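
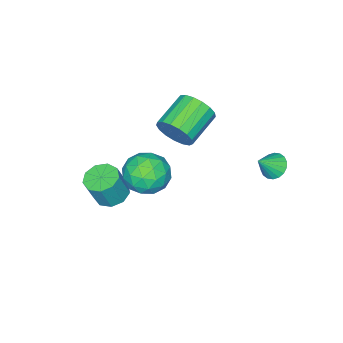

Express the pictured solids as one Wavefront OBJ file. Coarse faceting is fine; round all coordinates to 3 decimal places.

v 3.173 0.778 0.964
v 3.796 0.778 2.036
v 2.864 -1.198 1.144
v 3.487 -1.198 2.216
v 2.381 -0.642 2.142
v 2.572 0.579 2.031
v 4.088 -0.999 1.149
v 4.279 0.222 1.038
v 4.362 -0.32 2.151
v 3.307 -0.1 2.765
v 3.353 -0.32 0.415
v 2.298 -0.1 1.029
v 3.512 0.951 1.484
v 3.148 -1.371 1.696
v 2.498 -1.044 1.652
v 2.865 -1.044 2.283
v 2.792 0.834 1.481
v 3.158 0.834 2.112
v 2.326 0 2.174
v 3.502 -1.254 1.068
v 3.868 -1.254 1.699
v 3.795 0.624 0.897
v 4.162 0.624 1.528
v 4.334 -0.42 1.006
v 4.211 0.306 2.182
v 4.029 -0.855 2.288
v 4.383 -0.739 1.66
v 4.495 -0.021 1.595
v 3.591 0.435 2.543
v 3.409 -0.726 2.648
v 2.758 -0.399 2.605
v 2.871 0.319 2.54
v 3.923 -0.21 2.61
v 3.251 0.306 0.532
v 3.069 -0.855 0.637
v 3.789 -0.739 0.64
v 3.902 -0.021 0.575
v 2.631 0.435 0.892
v 2.449 -0.726 0.998
v 2.165 -0.399 1.585
v 2.277 0.319 1.52
v 2.737 -0.21 0.57
v 1.87 -3.778 -3.333
v 2.575 -3.178 -3.543
v 3.176 -3.321 -1.937
v 2.47 -3.922 -1.727
v 2.061 -2.848 -3.321
v 2.662 -2.991 -1.716
v 1.458 -2.953 -3.105
v 2.058 -3.097 -1.499
v 1.047 -3.444 -2.995
v 1.647 -3.588 -1.39
v 1.021 -4.092 -3.043
v 1.621 -4.236 -1.438
v 1.392 -4.593 -3.227
v 1.993 -4.736 -1.622
v 1.987 -4.712 -3.46
v 2.587 -4.856 -1.855
v 2.527 -4.395 -3.634
v 3.127 -4.538 -2.028
v 2.759 -3.789 -3.666
v 3.36 -3.932 -2.061
v -3.024 2.424 -0.928
v -2.495 2.806 -1.355
v -2.076 2.156 0.008
v -2.625 3.056 -1.152
v -2.834 3.18 -0.905
v -3.081 3.155 -0.662
v -3.317 2.985 -0.472
v -3.494 2.704 -0.372
v -3.579 2.367 -0.383
v -3.554 2.042 -0.502
v -3.424 1.792 -0.705
v -3.214 1.668 -0.952
v -2.968 1.693 -1.195
v -2.732 1.863 -1.385
v -2.554 2.144 -1.484
v -2.47 2.481 -1.474
v -0.486 -1.73 0.945
v -0.119 -2.179 1.844
v -2.027 -2.318 2.554
v -2.394 -1.87 1.655
v -0.117 -1.678 1.948
v -2.025 -1.817 2.658
v -0.2 -1.188 1.822
v -2.107 -1.327 2.532
v -0.348 -0.823 1.495
v -2.255 -0.962 2.205
v -0.528 -0.666 1.042
v -2.435 -0.805 1.752
v -0.698 -0.752 0.567
v -2.606 -0.891 1.277
v -0.82 -1.063 0.179
v -2.728 -1.202 0.888
v -0.865 -1.526 -0.034
v -2.773 -1.666 0.675
v -0.824 -2.037 -0.023
v -2.731 -2.176 0.687
v -0.705 -2.477 0.211
v -2.613 -2.616 0.92
v -0.536 -2.746 0.612
v -2.444 -2.885 1.322
v -0.356 -2.782 1.09
v -2.263 -2.922 1.8
v -0.205 -2.578 1.535
v -2.113 -2.717 2.244
f 1 38 17
f 38 12 41
f 17 41 6
f 38 41 17
f 1 17 13
f 17 6 18
f 13 18 2
f 17 18 13
f 1 13 22
f 13 2 23
f 22 23 8
f 13 23 22
f 1 22 34
f 22 8 37
f 34 37 11
f 22 37 34
f 1 34 38
f 34 11 42
f 38 42 12
f 34 42 38
f 2 18 29
f 18 6 32
f 29 32 10
f 18 32 29
f 6 41 19
f 41 12 40
f 19 40 5
f 41 40 19
f 12 42 39
f 42 11 35
f 39 35 3
f 42 35 39
f 11 37 36
f 37 8 24
f 36 24 7
f 37 24 36
f 8 23 28
f 23 2 25
f 28 25 9
f 23 25 28
f 4 30 16
f 30 10 31
f 16 31 5
f 30 31 16
f 4 16 14
f 16 5 15
f 14 15 3
f 16 15 14
f 4 14 21
f 14 3 20
f 21 20 7
f 14 20 21
f 4 21 26
f 21 7 27
f 26 27 9
f 21 27 26
f 4 26 30
f 26 9 33
f 30 33 10
f 26 33 30
f 5 31 19
f 31 10 32
f 19 32 6
f 31 32 19
f 3 15 39
f 15 5 40
f 39 40 12
f 15 40 39
f 7 20 36
f 20 3 35
f 36 35 11
f 20 35 36
f 9 27 28
f 27 7 24
f 28 24 8
f 27 24 28
f 10 33 29
f 33 9 25
f 29 25 2
f 33 25 29
f 44 43 47
f 44 47 45
f 45 47 48
f 45 48 46
f 47 43 49
f 47 49 48
f 48 49 50
f 48 50 46
f 49 43 51
f 49 51 50
f 50 51 52
f 50 52 46
f 51 43 53
f 51 53 52
f 52 53 54
f 52 54 46
f 53 43 55
f 53 55 54
f 54 55 56
f 54 56 46
f 55 43 57
f 55 57 56
f 56 57 58
f 56 58 46
f 57 43 59
f 57 59 58
f 58 59 60
f 58 60 46
f 59 43 61
f 59 61 60
f 60 61 62
f 60 62 46
f 61 43 44
f 61 44 62
f 62 44 45
f 62 45 46
f 64 63 66
f 64 66 65
f 66 63 67
f 66 67 65
f 67 63 68
f 67 68 65
f 68 63 69
f 68 69 65
f 69 63 70
f 69 70 65
f 70 63 71
f 70 71 65
f 71 63 72
f 71 72 65
f 72 63 73
f 72 73 65
f 73 63 74
f 73 74 65
f 74 63 75
f 74 75 65
f 75 63 76
f 75 76 65
f 76 63 77
f 76 77 65
f 77 63 78
f 77 78 65
f 78 63 64
f 78 64 65
f 80 79 83
f 80 83 81
f 81 83 84
f 81 84 82
f 83 79 85
f 83 85 84
f 84 85 86
f 84 86 82
f 85 79 87
f 85 87 86
f 86 87 88
f 86 88 82
f 87 79 89
f 87 89 88
f 88 89 90
f 88 90 82
f 89 79 91
f 89 91 90
f 90 91 92
f 90 92 82
f 91 79 93
f 91 93 92
f 92 93 94
f 92 94 82
f 93 79 95
f 93 95 94
f 94 95 96
f 94 96 82
f 95 79 97
f 95 97 96
f 96 97 98
f 96 98 82
f 97 79 99
f 97 99 98
f 98 99 100
f 98 100 82
f 99 79 101
f 99 101 100
f 100 101 102
f 100 102 82
f 101 79 103
f 101 103 102
f 102 103 104
f 102 104 82
f 103 79 105
f 103 105 104
f 104 105 106
f 104 106 82
f 105 79 80
f 105 80 106
f 106 80 81
f 106 81 82



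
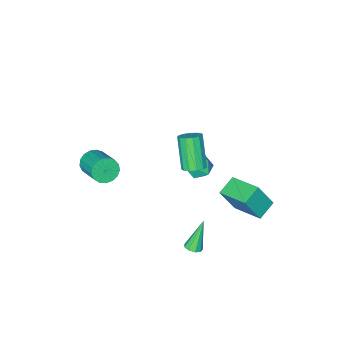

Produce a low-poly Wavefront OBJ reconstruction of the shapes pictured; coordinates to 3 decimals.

v -2.298 0.828 1.078
v -1.565 1.318 1.132
v -1.515 -0.358 1.228
v -0.782 0.132 1.282
v -1.376 0.152 1.935
v -1.86 0.885 1.843
v -1.22 0.075 0.517
v -1.704 0.808 0.425
v -0.899 0.853 0.785
v -0.995 0.9 1.662
v -2.085 0.06 0.698
v -2.181 0.107 1.575
v 2.25 -4.444 -0.267
v 2.616 -4.859 0.391
v 2.935 -3.191 1.266
v 2.57 -2.776 0.607
v 2.929 -4.785 0.135
v 3.249 -3.117 1.01
v 3.087 -4.633 -0.213
v 3.407 -2.965 0.661
v 3.054 -4.437 -0.574
v 3.373 -2.769 0.301
v 2.836 -4.243 -0.864
v 3.156 -2.575 0.01
v 2.484 -4.095 -1.018
v 2.804 -2.427 -0.143
v 2.078 -4.027 -0.999
v 2.398 -2.359 -0.125
v 1.712 -4.054 -0.813
v 2.032 -2.387 0.061
v 1.469 -4.171 -0.502
v 1.789 -2.503 0.372
v 1.405 -4.35 -0.137
v 1.725 -2.682 0.737
v 1.535 -4.551 0.198
v 1.854 -2.883 1.072
v 1.828 -4.727 0.427
v 2.148 -3.059 1.301
v 2.218 -4.838 0.496
v 2.538 -3.17 1.371
v -4.015 1.839 -1.867
v -3.232 1.403 -0.214
v -4.252 3.826 -1.231
v -3.469 3.39 0.422
v -2.851 2.13 -2.342
v -2.068 1.694 -0.689
v -3.088 4.117 -1.706
v -2.305 3.681 -0.053
v -0.384 1.541 2.736
v 0.302 1.49 2.911
v -0.229 0.408 4.679
v -0.916 0.459 4.504
v 0.168 1.828 3.078
v -0.363 0.746 4.846
v -0.142 2.075 3.136
v -0.673 0.993 4.904
v -0.528 2.153 3.067
v -1.059 1.07 4.835
v -0.869 2.036 2.893
v -1.4 0.953 4.661
v -1.056 1.762 2.669
v -1.587 0.68 4.438
v -1.03 1.418 2.467
v -1.561 0.336 4.235
v -0.799 1.113 2.35
v -1.33 0.031 4.118
v -0.436 0.944 2.355
v -0.967 -0.138 4.123
v -0.057 0.965 2.481
v -0.588 -0.117 4.25
v 0.218 1.168 2.689
v -0.313 0.086 4.457
v 1.539 3.993 -1.334
v 1.986 4.169 -1.111
v 0.701 3.807 0.494
v 1.766 4.448 -1.184
v 1.439 4.513 -1.327
v 1.159 4.335 -1.474
v 1.057 3.997 -1.555
v 1.18 3.657 -1.533
v 1.471 3.474 -1.418
v 1.794 3.534 -1.264
v 1.998 3.808 -1.143
f 1 12 6
f 1 6 2
f 1 2 8
f 1 8 11
f 1 11 12
f 2 6 10
f 6 12 5
f 12 11 3
f 11 8 7
f 8 2 9
f 4 10 5
f 4 5 3
f 4 3 7
f 4 7 9
f 4 9 10
f 5 10 6
f 3 5 12
f 7 3 11
f 9 7 8
f 10 9 2
f 14 13 17
f 14 17 15
f 15 17 18
f 15 18 16
f 17 13 19
f 17 19 18
f 18 19 20
f 18 20 16
f 19 13 21
f 19 21 20
f 20 21 22
f 20 22 16
f 21 13 23
f 21 23 22
f 22 23 24
f 22 24 16
f 23 13 25
f 23 25 24
f 24 25 26
f 24 26 16
f 25 13 27
f 25 27 26
f 26 27 28
f 26 28 16
f 27 13 29
f 27 29 28
f 28 29 30
f 28 30 16
f 29 13 31
f 29 31 30
f 30 31 32
f 30 32 16
f 31 13 33
f 31 33 32
f 32 33 34
f 32 34 16
f 33 13 35
f 33 35 34
f 34 35 36
f 34 36 16
f 35 13 37
f 35 37 36
f 36 37 38
f 36 38 16
f 37 13 39
f 37 39 38
f 38 39 40
f 38 40 16
f 39 13 14
f 39 14 40
f 40 14 15
f 40 15 16
f 42 44 41
f 45 42 41
f 41 44 43
f 43 45 41
f 42 48 44
f 46 42 45
f 46 48 42
f 44 48 43
f 47 45 43
f 43 48 47
f 47 46 45
f 48 46 47
f 50 49 53
f 50 53 51
f 51 53 54
f 51 54 52
f 53 49 55
f 53 55 54
f 54 55 56
f 54 56 52
f 55 49 57
f 55 57 56
f 56 57 58
f 56 58 52
f 57 49 59
f 57 59 58
f 58 59 60
f 58 60 52
f 59 49 61
f 59 61 60
f 60 61 62
f 60 62 52
f 61 49 63
f 61 63 62
f 62 63 64
f 62 64 52
f 63 49 65
f 63 65 64
f 64 65 66
f 64 66 52
f 65 49 67
f 65 67 66
f 66 67 68
f 66 68 52
f 67 49 69
f 67 69 68
f 68 69 70
f 68 70 52
f 69 49 71
f 69 71 70
f 70 71 72
f 70 72 52
f 71 49 50
f 71 50 72
f 72 50 51
f 72 51 52
f 74 73 76
f 74 76 75
f 76 73 77
f 76 77 75
f 77 73 78
f 77 78 75
f 78 73 79
f 78 79 75
f 79 73 80
f 79 80 75
f 80 73 81
f 80 81 75
f 81 73 82
f 81 82 75
f 82 73 83
f 82 83 75
f 83 73 74
f 83 74 75



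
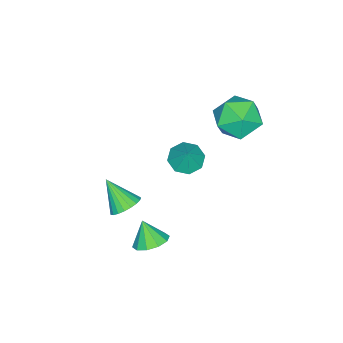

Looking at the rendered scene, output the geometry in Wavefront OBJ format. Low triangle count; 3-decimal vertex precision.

v 2.186 -0.707 -1.435
v 2.846 -0.635 -1.248
v 1.994 -1.673 -0.385
v 2.716 -0.435 -1.088
v 2.495 -0.282 -0.988
v 2.22 -0.203 -0.965
v 1.94 -0.211 -1.024
v 1.701 -0.304 -1.153
v 1.547 -0.468 -1.331
v 1.503 -0.672 -1.528
v 1.577 -0.883 -1.708
v 1.756 -1.063 -1.841
v 2.01 -1.182 -1.904
v 2.294 -1.218 -1.886
v 2.559 -1.166 -1.79
v 2.76 -1.035 -1.632
v 2.861 -0.847 -1.441
v -0.296 0.567 0.008
v 0.161 -0.014 -0.022
v 0.156 0.873 0.952
v 0.377 0.444 -0.274
v 0.199 0.975 -0.361
v -0.269 1.267 -0.231
v -0.753 1.149 0.039
v -0.969 0.69 0.291
v -0.791 0.159 0.378
v -0.323 -0.133 0.248
v -1.632 2.899 3.188
v -0.9 2.968 2.422
v -0.5 2.092 4.198
v 0.232 2.161 3.432
v -0.092 3.037 3.937
v -0.792 3.536 3.313
v -0.608 1.524 3.307
v -1.308 2.023 2.683
v -0.267 2.118 2.495
v 0.052 3.053 2.885
v -1.452 2.007 3.735
v -1.133 2.942 4.125
v 3.251 1.011 -1.746
v 3.737 0.48 -1.918
v 3.049 0.529 -0.834
v 3.961 0.811 -1.694
v 3.914 1.217 -1.49
v 3.613 1.545 -1.384
v 3.174 1.668 -1.415
v 2.764 1.541 -1.573
v 2.54 1.21 -1.797
v 2.588 0.804 -2.001
v 2.888 0.476 -2.108
v 3.328 0.353 -2.076
f 2 1 4
f 2 4 3
f 4 1 5
f 4 5 3
f 5 1 6
f 5 6 3
f 6 1 7
f 6 7 3
f 7 1 8
f 7 8 3
f 8 1 9
f 8 9 3
f 9 1 10
f 9 10 3
f 10 1 11
f 10 11 3
f 11 1 12
f 11 12 3
f 12 1 13
f 12 13 3
f 13 1 14
f 13 14 3
f 14 1 15
f 14 15 3
f 15 1 16
f 15 16 3
f 16 1 17
f 16 17 3
f 17 1 2
f 17 2 3
f 19 18 21
f 19 21 20
f 21 18 22
f 21 22 20
f 22 18 23
f 22 23 20
f 23 18 24
f 23 24 20
f 24 18 25
f 24 25 20
f 25 18 26
f 25 26 20
f 26 18 27
f 26 27 20
f 27 18 19
f 27 19 20
f 28 39 33
f 28 33 29
f 28 29 35
f 28 35 38
f 28 38 39
f 29 33 37
f 33 39 32
f 39 38 30
f 38 35 34
f 35 29 36
f 31 37 32
f 31 32 30
f 31 30 34
f 31 34 36
f 31 36 37
f 32 37 33
f 30 32 39
f 34 30 38
f 36 34 35
f 37 36 29
f 41 40 43
f 41 43 42
f 43 40 44
f 43 44 42
f 44 40 45
f 44 45 42
f 45 40 46
f 45 46 42
f 46 40 47
f 46 47 42
f 47 40 48
f 47 48 42
f 48 40 49
f 48 49 42
f 49 40 50
f 49 50 42
f 50 40 51
f 50 51 42
f 51 40 41
f 51 41 42



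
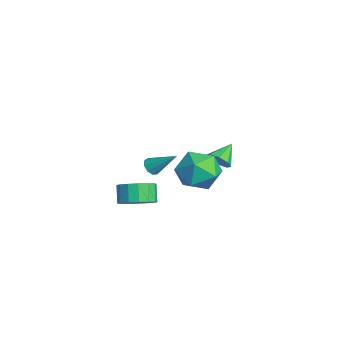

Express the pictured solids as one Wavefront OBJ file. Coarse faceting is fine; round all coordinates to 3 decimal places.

v 2.231 0.592 2.562
v 3.167 0.417 1.8
v 1.133 -0.657 1.5
v 2.069 -0.832 0.738
v 2.125 -1.257 1.88
v 2.804 -0.484 2.536
v 1.496 0.244 0.764
v 2.175 1.017 1.42
v 2.713 0.202 0.688
v 3.101 -0.725 1.378
v 1.199 0.485 1.922
v 1.587 -0.442 2.612
v 0.799 -2.672 -1.042
v 1.286 -1.925 -0.778
v 0.647 -1.8 0.046
v 0.161 -2.548 -0.218
v 0.943 -1.754 -1.069
v 0.304 -1.629 -0.245
v 0.562 -1.829 -1.354
v -0.077 -1.704 -0.53
v 0.244 -2.13 -1.554
v -0.395 -2.006 -0.73
v 0.075 -2.576 -1.618
v -0.563 -2.452 -0.794
v 0.101 -3.048 -1.527
v -0.538 -2.924 -0.703
v 0.313 -3.42 -1.306
v -0.326 -3.295 -0.482
v 0.656 -3.591 -1.015
v 0.017 -3.466 -0.191
v 1.037 -3.516 -0.73
v 0.398 -3.391 0.094
v 1.355 -3.214 -0.53
v 0.716 -3.09 0.294
v 1.523 -2.768 -0.466
v 0.885 -2.644 0.358
v 1.498 -2.296 -0.557
v 0.859 -2.172 0.267
v -1.683 1.969 -0.562
v -1.259 2.472 -0.799
v -2.337 2.831 0.102
v -1.683 2.396 -1.117
v -2.108 2.07 -1.11
v -2.284 1.684 -0.783
v -2.108 1.465 -0.326
v -1.684 1.541 -0.008
v -1.259 1.868 -0.015
v -1.083 2.253 -0.342
v -4.284 -0.702 -2.207
v -4 -0.487 -2.625
v -3.496 0.382 -1.113
v -4.322 -0.299 -2.579
v -4.627 -0.299 -2.358
v -4.772 -0.488 -2.067
v -4.688 -0.777 -1.841
v -4.416 -1.031 -1.786
v -4.082 -1.131 -1.928
v -3.843 -1.03 -2.2
v -3.81 -0.776 -2.476
f 1 12 6
f 1 6 2
f 1 2 8
f 1 8 11
f 1 11 12
f 2 6 10
f 6 12 5
f 12 11 3
f 11 8 7
f 8 2 9
f 4 10 5
f 4 5 3
f 4 3 7
f 4 7 9
f 4 9 10
f 5 10 6
f 3 5 12
f 7 3 11
f 9 7 8
f 10 9 2
f 14 13 17
f 14 17 15
f 15 17 18
f 15 18 16
f 17 13 19
f 17 19 18
f 18 19 20
f 18 20 16
f 19 13 21
f 19 21 20
f 20 21 22
f 20 22 16
f 21 13 23
f 21 23 22
f 22 23 24
f 22 24 16
f 23 13 25
f 23 25 24
f 24 25 26
f 24 26 16
f 25 13 27
f 25 27 26
f 26 27 28
f 26 28 16
f 27 13 29
f 27 29 28
f 28 29 30
f 28 30 16
f 29 13 31
f 29 31 30
f 30 31 32
f 30 32 16
f 31 13 33
f 31 33 32
f 32 33 34
f 32 34 16
f 33 13 35
f 33 35 34
f 34 35 36
f 34 36 16
f 35 13 37
f 35 37 36
f 36 37 38
f 36 38 16
f 37 13 14
f 37 14 38
f 38 14 15
f 38 15 16
f 40 39 42
f 40 42 41
f 42 39 43
f 42 43 41
f 43 39 44
f 43 44 41
f 44 39 45
f 44 45 41
f 45 39 46
f 45 46 41
f 46 39 47
f 46 47 41
f 47 39 48
f 47 48 41
f 48 39 40
f 48 40 41
f 50 49 52
f 50 52 51
f 52 49 53
f 52 53 51
f 53 49 54
f 53 54 51
f 54 49 55
f 54 55 51
f 55 49 56
f 55 56 51
f 56 49 57
f 56 57 51
f 57 49 58
f 57 58 51
f 58 49 59
f 58 59 51
f 59 49 50
f 59 50 51



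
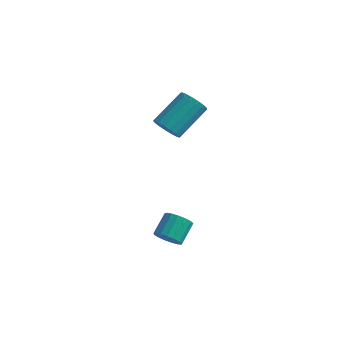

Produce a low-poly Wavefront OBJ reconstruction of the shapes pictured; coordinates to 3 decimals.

v -0.299 -0.559 1.714
v 0.304 -0.422 1.272
v 0.822 1.137 2.465
v 0.219 0.999 2.906
v 0.04 -0.22 1.124
v 0.558 1.338 2.317
v -0.302 -0.097 1.11
v 0.216 1.462 2.303
v -0.643 -0.079 1.235
v -0.125 1.48 2.428
v -0.906 -0.171 1.47
v -0.387 1.387 2.663
v -1.029 -0.352 1.76
v -0.511 1.206 2.953
v -0.985 -0.581 2.04
v -0.467 0.978 3.233
v -0.784 -0.804 2.245
v -0.266 0.754 3.438
v -0.472 -0.972 2.328
v 0.046 0.587 3.521
v -0.121 -1.045 2.27
v 0.398 0.514 3.463
v 0.19 -1.006 2.085
v 0.709 0.552 3.278
v 0.389 -0.866 1.815
v 0.907 0.693 3.008
v 0.43 -0.655 1.521
v 0.948 0.904 2.714
v 1.374 -3.213 -3.448
v 1.645 -2.826 -3.964
v 1.638 -1.84 -3.228
v 1.366 -2.227 -2.712
v 1.314 -2.796 -4.007
v 1.307 -1.81 -3.271
v 0.997 -2.862 -3.922
v 0.99 -1.876 -3.186
v 0.766 -3.008 -3.728
v 0.759 -2.022 -2.993
v 0.674 -3.201 -3.471
v 0.667 -2.215 -2.735
v 0.743 -3.397 -3.207
v 0.735 -2.411 -2.472
v 0.956 -3.551 -2.999
v 0.948 -2.565 -2.264
v 1.264 -3.627 -2.894
v 1.257 -2.641 -2.158
v 1.598 -3.608 -2.916
v 1.591 -2.623 -2.18
v 1.881 -3.499 -3.059
v 1.873 -2.513 -2.323
v 2.047 -3.324 -3.292
v 2.039 -2.339 -2.556
v 2.059 -3.124 -3.56
v 2.051 -2.138 -2.824
v 1.914 -2.944 -3.802
v 1.907 -1.958 -3.067
f 2 1 5
f 2 5 3
f 3 5 6
f 3 6 4
f 5 1 7
f 5 7 6
f 6 7 8
f 6 8 4
f 7 1 9
f 7 9 8
f 8 9 10
f 8 10 4
f 9 1 11
f 9 11 10
f 10 11 12
f 10 12 4
f 11 1 13
f 11 13 12
f 12 13 14
f 12 14 4
f 13 1 15
f 13 15 14
f 14 15 16
f 14 16 4
f 15 1 17
f 15 17 16
f 16 17 18
f 16 18 4
f 17 1 19
f 17 19 18
f 18 19 20
f 18 20 4
f 19 1 21
f 19 21 20
f 20 21 22
f 20 22 4
f 21 1 23
f 21 23 22
f 22 23 24
f 22 24 4
f 23 1 25
f 23 25 24
f 24 25 26
f 24 26 4
f 25 1 27
f 25 27 26
f 26 27 28
f 26 28 4
f 27 1 2
f 27 2 28
f 28 2 3
f 28 3 4
f 30 29 33
f 30 33 31
f 31 33 34
f 31 34 32
f 33 29 35
f 33 35 34
f 34 35 36
f 34 36 32
f 35 29 37
f 35 37 36
f 36 37 38
f 36 38 32
f 37 29 39
f 37 39 38
f 38 39 40
f 38 40 32
f 39 29 41
f 39 41 40
f 40 41 42
f 40 42 32
f 41 29 43
f 41 43 42
f 42 43 44
f 42 44 32
f 43 29 45
f 43 45 44
f 44 45 46
f 44 46 32
f 45 29 47
f 45 47 46
f 46 47 48
f 46 48 32
f 47 29 49
f 47 49 48
f 48 49 50
f 48 50 32
f 49 29 51
f 49 51 50
f 50 51 52
f 50 52 32
f 51 29 53
f 51 53 52
f 52 53 54
f 52 54 32
f 53 29 55
f 53 55 54
f 54 55 56
f 54 56 32
f 55 29 30
f 55 30 56
f 56 30 31
f 56 31 32



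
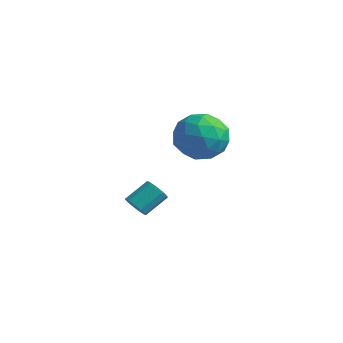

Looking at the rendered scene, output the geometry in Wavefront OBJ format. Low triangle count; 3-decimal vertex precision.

v 3.596 4.568 2.954
v 4.314 3.806 2.25
v 2.546 2.954 3.63
v 3.264 2.192 2.926
v 3.761 2.781 3.926
v 4.409 3.779 3.507
v 2.451 2.981 2.373
v 3.099 3.979 1.954
v 3.606 2.826 1.89
v 4.416 2.702 2.85
v 2.444 4.058 3.03
v 3.254 3.934 3.99
v 4.047 4.329 2.542
v 2.813 2.431 3.338
v 3.105 2.777 3.925
v 3.527 2.329 3.511
v 4.103 4.313 3.281
v 4.525 3.865 2.868
v 4.2 3.262 3.853
v 2.335 2.895 3.012
v 2.757 2.447 2.599
v 3.333 4.431 2.369
v 3.755 3.983 1.955
v 2.66 3.498 2.027
v 4.053 3.305 1.917
v 3.436 2.356 2.315
v 2.958 2.82 1.99
v 3.339 3.406 1.744
v 4.529 3.232 2.481
v 3.912 2.283 2.879
v 4.204 2.629 3.467
v 4.585 3.216 3.221
v 4.113 2.655 2.27
v 2.948 4.477 3.001
v 2.331 3.528 3.399
v 2.275 3.544 2.659
v 2.656 4.131 2.413
v 3.424 4.404 3.565
v 2.807 3.455 3.963
v 3.521 3.354 4.136
v 3.902 3.94 3.89
v 2.747 4.105 3.61
v 0.101 2.915 -2.308
v 0.711 2.861 -2.456
v 0.989 3.931 -1.7
v 0.379 3.985 -1.552
v 0.567 3.072 -2.702
v 0.845 4.143 -1.946
v 0.275 3.234 -2.823
v 0.553 4.304 -2.067
v -0.073 3.294 -2.781
v 0.205 4.364 -2.024
v -0.365 3.234 -2.588
v -0.087 4.304 -1.832
v -0.509 3.072 -2.307
v -0.231 4.143 -1.55
v -0.46 2.861 -2.026
v -0.182 3.931 -1.269
v -0.232 2.667 -1.835
v 0.046 3.737 -1.078
v 0.101 2.551 -1.794
v 0.379 3.622 -1.037
v 0.434 2.551 -1.916
v 0.712 3.622 -1.16
v 0.662 2.667 -2.163
v 0.94 3.737 -1.407
f 1 38 17
f 38 12 41
f 17 41 6
f 38 41 17
f 1 17 13
f 17 6 18
f 13 18 2
f 17 18 13
f 1 13 22
f 13 2 23
f 22 23 8
f 13 23 22
f 1 22 34
f 22 8 37
f 34 37 11
f 22 37 34
f 1 34 38
f 34 11 42
f 38 42 12
f 34 42 38
f 2 18 29
f 18 6 32
f 29 32 10
f 18 32 29
f 6 41 19
f 41 12 40
f 19 40 5
f 41 40 19
f 12 42 39
f 42 11 35
f 39 35 3
f 42 35 39
f 11 37 36
f 37 8 24
f 36 24 7
f 37 24 36
f 8 23 28
f 23 2 25
f 28 25 9
f 23 25 28
f 4 30 16
f 30 10 31
f 16 31 5
f 30 31 16
f 4 16 14
f 16 5 15
f 14 15 3
f 16 15 14
f 4 14 21
f 14 3 20
f 21 20 7
f 14 20 21
f 4 21 26
f 21 7 27
f 26 27 9
f 21 27 26
f 4 26 30
f 26 9 33
f 30 33 10
f 26 33 30
f 5 31 19
f 31 10 32
f 19 32 6
f 31 32 19
f 3 15 39
f 15 5 40
f 39 40 12
f 15 40 39
f 7 20 36
f 20 3 35
f 36 35 11
f 20 35 36
f 9 27 28
f 27 7 24
f 28 24 8
f 27 24 28
f 10 33 29
f 33 9 25
f 29 25 2
f 33 25 29
f 44 43 47
f 44 47 45
f 45 47 48
f 45 48 46
f 47 43 49
f 47 49 48
f 48 49 50
f 48 50 46
f 49 43 51
f 49 51 50
f 50 51 52
f 50 52 46
f 51 43 53
f 51 53 52
f 52 53 54
f 52 54 46
f 53 43 55
f 53 55 54
f 54 55 56
f 54 56 46
f 55 43 57
f 55 57 56
f 56 57 58
f 56 58 46
f 57 43 59
f 57 59 58
f 58 59 60
f 58 60 46
f 59 43 61
f 59 61 60
f 60 61 62
f 60 62 46
f 61 43 63
f 61 63 62
f 62 63 64
f 62 64 46
f 63 43 65
f 63 65 64
f 64 65 66
f 64 66 46
f 65 43 44
f 65 44 66
f 66 44 45
f 66 45 46



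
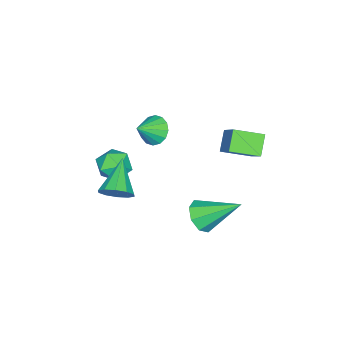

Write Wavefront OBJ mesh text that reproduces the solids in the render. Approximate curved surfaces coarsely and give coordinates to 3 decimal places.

v 1.352 -1.75 -0.438
v 1.603 -1.317 -1.204
v 2.017 -2.983 -0.916
v 2.268 -2.55 -1.682
v 2.645 -2.318 -0.881
v 2.234 -1.556 -0.586
v 1.386 -2.744 -1.534
v 0.975 -1.982 -1.239
v 1.624 -1.932 -1.881
v 2.402 -1.669 -1.478
v 1.218 -2.631 -0.642
v 1.996 -2.368 -0.239
v 2.388 2.66 -1.908
v 2.709 3.205 -2.505
v 1.872 4.34 -0.652
v 2.062 3.076 -2.599
v 1.607 2.704 -2.288
v 1.609 2.305 -1.754
v 2.067 2.115 -1.31
v 2.714 2.244 -1.217
v 3.17 2.616 -1.528
v 3.168 3.015 -2.062
v -0.967 -1.77 -0.576
v -0.447 -1.516 -1.157
v 0.007 -2.09 0.156
v -0.516 -1.174 -0.915
v -0.706 -0.992 -0.582
v -0.967 -1.018 -0.247
v -1.227 -1.246 -0.001
v -1.417 -1.614 0.091
v -1.487 -2.023 0.005
v -1.418 -2.365 -0.238
v -1.227 -2.547 -0.57
v -0.967 -2.521 -0.905
v -0.707 -2.293 -1.151
v -0.517 -1.925 -1.243
v 4.126 -0.539 -0.461
v 4.646 -0.797 0.119
v 2.674 -1.121 0.581
v 4.525 -0.316 0.22
v 4.252 0.081 0.061
v 3.931 0.241 -0.297
v 3.685 0.103 -0.718
v 3.607 -0.28 -1.04
v 3.728 -0.762 -1.142
v 4 -1.158 -0.983
v 4.321 -1.318 -0.625
v 4.568 -1.18 -0.204
v -1.555 1.518 0.499
v -0.464 2.578 1.858
v -2.276 2.704 0.153
v -1.185 3.764 1.512
v -0.775 1.756 -0.312
v 0.316 2.816 1.047
v -1.496 2.942 -0.658
v -0.405 4.002 0.701
f 1 12 6
f 1 6 2
f 1 2 8
f 1 8 11
f 1 11 12
f 2 6 10
f 6 12 5
f 12 11 3
f 11 8 7
f 8 2 9
f 4 10 5
f 4 5 3
f 4 3 7
f 4 7 9
f 4 9 10
f 5 10 6
f 3 5 12
f 7 3 11
f 9 7 8
f 10 9 2
f 14 13 16
f 14 16 15
f 16 13 17
f 16 17 15
f 17 13 18
f 17 18 15
f 18 13 19
f 18 19 15
f 19 13 20
f 19 20 15
f 20 13 21
f 20 21 15
f 21 13 22
f 21 22 15
f 22 13 14
f 22 14 15
f 24 23 26
f 24 26 25
f 26 23 27
f 26 27 25
f 27 23 28
f 27 28 25
f 28 23 29
f 28 29 25
f 29 23 30
f 29 30 25
f 30 23 31
f 30 31 25
f 31 23 32
f 31 32 25
f 32 23 33
f 32 33 25
f 33 23 34
f 33 34 25
f 34 23 35
f 34 35 25
f 35 23 36
f 35 36 25
f 36 23 24
f 36 24 25
f 38 37 40
f 38 40 39
f 40 37 41
f 40 41 39
f 41 37 42
f 41 42 39
f 42 37 43
f 42 43 39
f 43 37 44
f 43 44 39
f 44 37 45
f 44 45 39
f 45 37 46
f 45 46 39
f 46 37 47
f 46 47 39
f 47 37 48
f 47 48 39
f 48 37 38
f 48 38 39
f 50 52 49
f 53 50 49
f 49 52 51
f 51 53 49
f 50 56 52
f 54 50 53
f 54 56 50
f 52 56 51
f 55 53 51
f 51 56 55
f 55 54 53
f 56 54 55



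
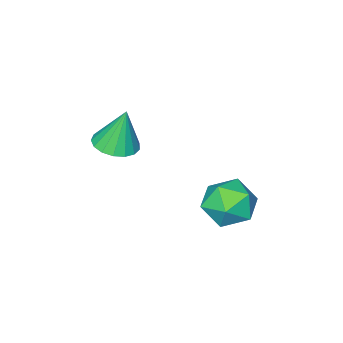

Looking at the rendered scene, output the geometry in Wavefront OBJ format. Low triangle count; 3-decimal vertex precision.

v -4.238 0.814 -1.401
v -3.737 1.017 -0.841
v -3.383 0.023 -1.879
v -2.882 0.226 -1.319
v -3.519 -0.186 -1.142
v -4.047 0.303 -0.847
v -3.073 0.737 -1.873
v -3.601 1.226 -1.578
v -3.017 0.969 -1.133
v -3.293 0.398 -0.681
v -3.827 0.642 -2.039
v -4.103 0.071 -1.587
v -1.574 -1.347 0.816
v -1.141 -0.932 0.818
v -1.766 -1.153 1.984
v -1.378 -0.783 0.754
v -1.66 -0.764 0.705
v -1.923 -0.878 0.68
v -2.105 -1.1 0.687
v -2.166 -1.378 0.723
v -2.091 -1.65 0.781
v -1.897 -1.851 0.846
v -1.63 -1.938 0.905
v -1.349 -1.889 0.943
v -1.12 -1.716 0.952
v -0.995 -1.458 0.93
v -1.003 -1.175 0.881
f 1 12 6
f 1 6 2
f 1 2 8
f 1 8 11
f 1 11 12
f 2 6 10
f 6 12 5
f 12 11 3
f 11 8 7
f 8 2 9
f 4 10 5
f 4 5 3
f 4 3 7
f 4 7 9
f 4 9 10
f 5 10 6
f 3 5 12
f 7 3 11
f 9 7 8
f 10 9 2
f 14 13 16
f 14 16 15
f 16 13 17
f 16 17 15
f 17 13 18
f 17 18 15
f 18 13 19
f 18 19 15
f 19 13 20
f 19 20 15
f 20 13 21
f 20 21 15
f 21 13 22
f 21 22 15
f 22 13 23
f 22 23 15
f 23 13 24
f 23 24 15
f 24 13 25
f 24 25 15
f 25 13 26
f 25 26 15
f 26 13 27
f 26 27 15
f 27 13 14
f 27 14 15



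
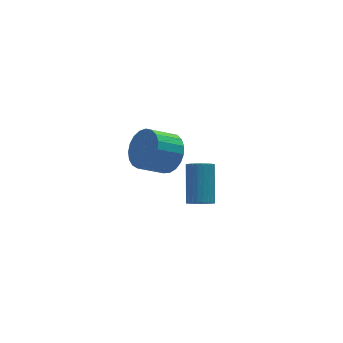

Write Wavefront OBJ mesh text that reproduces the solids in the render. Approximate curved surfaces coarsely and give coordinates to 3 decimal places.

v 1.881 -0.051 -3.844
v 2.547 -0.27 -3.956
v 3.285 1.251 -2.549
v 2.619 1.471 -2.436
v 2.52 -0.076 -4.152
v 3.258 1.446 -2.745
v 2.396 0.122 -4.301
v 3.134 1.644 -2.893
v 2.193 0.294 -4.38
v 2.932 1.815 -2.973
v 1.943 0.413 -4.378
v 2.682 1.934 -2.97
v 1.684 0.462 -4.294
v 2.422 1.983 -2.887
v 1.454 0.432 -4.142
v 2.192 1.954 -2.734
v 1.29 0.329 -3.944
v 2.028 1.851 -2.537
v 1.215 0.169 -3.731
v 1.953 1.69 -2.324
v 1.242 -0.026 -3.535
v 1.98 1.496 -2.128
v 1.366 -0.224 -3.387
v 2.104 1.298 -1.979
v 1.568 -0.395 -3.307
v 2.307 1.126 -1.9
v 1.818 -0.514 -3.31
v 2.557 1.007 -1.902
v 2.078 -0.563 -3.393
v 2.816 0.958 -1.986
v 2.308 -0.534 -3.546
v 3.046 0.988 -2.138
v 2.472 -0.431 -3.743
v 3.21 1.091 -2.336
v -0.151 -0.775 1.767
v 0.449 -0.41 2.601
v -0.809 -0.321 3.467
v -1.409 -0.685 2.633
v 0.333 -0.025 2.392
v -0.925 0.065 3.259
v 0.133 0.231 2.076
v -1.125 0.32 2.942
v -0.116 0.313 1.706
v -1.374 0.402 2.572
v -0.371 0.207 1.347
v -1.629 0.296 2.213
v -0.588 -0.069 1.06
v -1.846 0.02 1.926
v -0.729 -0.467 0.896
v -1.987 -0.378 1.762
v -0.771 -0.918 0.882
v -2.029 -0.829 1.748
v -0.705 -1.344 1.021
v -1.963 -1.255 1.887
v -0.544 -1.672 1.289
v -1.802 -1.583 2.155
v -0.314 -1.845 1.64
v -1.572 -1.756 2.506
v -0.057 -1.832 2.013
v -1.315 -1.743 2.879
v 0.184 -1.637 2.343
v -1.074 -1.548 3.209
v 0.368 -1.293 2.574
v -0.89 -1.203 3.44
v 0.461 -0.859 2.665
v -0.797 -0.769 3.531
f 2 1 5
f 2 5 3
f 3 5 6
f 3 6 4
f 5 1 7
f 5 7 6
f 6 7 8
f 6 8 4
f 7 1 9
f 7 9 8
f 8 9 10
f 8 10 4
f 9 1 11
f 9 11 10
f 10 11 12
f 10 12 4
f 11 1 13
f 11 13 12
f 12 13 14
f 12 14 4
f 13 1 15
f 13 15 14
f 14 15 16
f 14 16 4
f 15 1 17
f 15 17 16
f 16 17 18
f 16 18 4
f 17 1 19
f 17 19 18
f 18 19 20
f 18 20 4
f 19 1 21
f 19 21 20
f 20 21 22
f 20 22 4
f 21 1 23
f 21 23 22
f 22 23 24
f 22 24 4
f 23 1 25
f 23 25 24
f 24 25 26
f 24 26 4
f 25 1 27
f 25 27 26
f 26 27 28
f 26 28 4
f 27 1 29
f 27 29 28
f 28 29 30
f 28 30 4
f 29 1 31
f 29 31 30
f 30 31 32
f 30 32 4
f 31 1 33
f 31 33 32
f 32 33 34
f 32 34 4
f 33 1 2
f 33 2 34
f 34 2 3
f 34 3 4
f 36 35 39
f 36 39 37
f 37 39 40
f 37 40 38
f 39 35 41
f 39 41 40
f 40 41 42
f 40 42 38
f 41 35 43
f 41 43 42
f 42 43 44
f 42 44 38
f 43 35 45
f 43 45 44
f 44 45 46
f 44 46 38
f 45 35 47
f 45 47 46
f 46 47 48
f 46 48 38
f 47 35 49
f 47 49 48
f 48 49 50
f 48 50 38
f 49 35 51
f 49 51 50
f 50 51 52
f 50 52 38
f 51 35 53
f 51 53 52
f 52 53 54
f 52 54 38
f 53 35 55
f 53 55 54
f 54 55 56
f 54 56 38
f 55 35 57
f 55 57 56
f 56 57 58
f 56 58 38
f 57 35 59
f 57 59 58
f 58 59 60
f 58 60 38
f 59 35 61
f 59 61 60
f 60 61 62
f 60 62 38
f 61 35 63
f 61 63 62
f 62 63 64
f 62 64 38
f 63 35 65
f 63 65 64
f 64 65 66
f 64 66 38
f 65 35 36
f 65 36 66
f 66 36 37
f 66 37 38



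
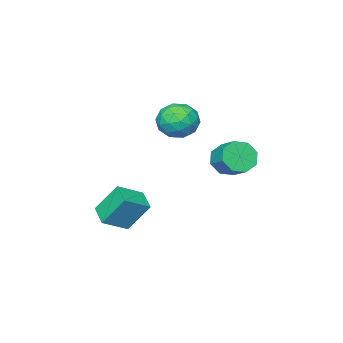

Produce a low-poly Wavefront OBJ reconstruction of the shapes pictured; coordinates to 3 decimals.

v -0.287 -1.915 3.356
v 0.37 -1.53 4.141
v 1.11 -2.63 2.539
v 1.767 -2.245 3.324
v 1.059 -3.048 3.548
v 0.195 -2.606 4.053
v 1.285 -1.554 2.627
v 0.421 -1.112 3.132
v 1.341 -1.307 3.691
v 1.201 -2.23 4.26
v 0.279 -1.93 2.42
v 0.139 -2.853 2.989
v -0.081 -1.66 3.821
v 1.561 -2.5 2.859
v 1.145 -2.972 2.991
v 1.531 -2.746 3.453
v -0.184 -2.292 3.769
v 0.202 -2.066 4.23
v 0.607 -2.958 3.881
v 1.278 -2.094 2.45
v 1.664 -1.868 2.911
v -0.051 -1.414 3.227
v 0.335 -1.188 3.689
v 0.873 -1.202 2.799
v 0.876 -1.302 4.017
v 1.697 -1.723 3.537
v 1.413 -1.317 3.127
v 0.906 -1.057 3.424
v 0.794 -1.845 4.352
v 1.615 -2.266 3.871
v 1.199 -2.737 4.003
v 0.691 -2.477 4.3
v 1.365 -1.714 4.087
v -0.135 -1.894 2.809
v 0.686 -2.315 2.328
v 0.789 -1.683 2.38
v 0.281 -1.423 2.677
v -0.217 -2.437 3.143
v 0.604 -2.858 2.663
v 0.574 -3.103 3.256
v 0.067 -2.843 3.553
v 0.115 -2.446 2.593
v 2.391 -4.237 -3.001
v 1.762 -3.365 -1.458
v 2.914 -3.171 -3.39
v 2.285 -2.299 -1.848
v 3.675 -4.601 -2.272
v 3.046 -3.729 -0.73
v 4.198 -3.535 -2.662
v 3.569 -2.663 -1.119
v -1.256 -0.819 0.598
v -0.652 -1.309 1.143
v -0.36 -0.23 1.788
v -0.964 0.259 1.242
v -0.333 -1.039 0.548
v -0.041 0.039 1.193
v -0.555 -0.641 -0.018
v -0.263 0.438 0.627
v -1.187 -0.347 -0.224
v -0.896 0.732 0.421
v -1.86 -0.33 0.052
v -1.568 0.749 0.697
v -2.179 -0.599 0.647
v -1.887 0.479 1.292
v -1.957 -0.998 1.213
v -1.665 0.081 1.858
v -1.324 -1.292 1.419
v -1.033 -0.213 2.064
f 1 38 17
f 38 12 41
f 17 41 6
f 38 41 17
f 1 17 13
f 17 6 18
f 13 18 2
f 17 18 13
f 1 13 22
f 13 2 23
f 22 23 8
f 13 23 22
f 1 22 34
f 22 8 37
f 34 37 11
f 22 37 34
f 1 34 38
f 34 11 42
f 38 42 12
f 34 42 38
f 2 18 29
f 18 6 32
f 29 32 10
f 18 32 29
f 6 41 19
f 41 12 40
f 19 40 5
f 41 40 19
f 12 42 39
f 42 11 35
f 39 35 3
f 42 35 39
f 11 37 36
f 37 8 24
f 36 24 7
f 37 24 36
f 8 23 28
f 23 2 25
f 28 25 9
f 23 25 28
f 4 30 16
f 30 10 31
f 16 31 5
f 30 31 16
f 4 16 14
f 16 5 15
f 14 15 3
f 16 15 14
f 4 14 21
f 14 3 20
f 21 20 7
f 14 20 21
f 4 21 26
f 21 7 27
f 26 27 9
f 21 27 26
f 4 26 30
f 26 9 33
f 30 33 10
f 26 33 30
f 5 31 19
f 31 10 32
f 19 32 6
f 31 32 19
f 3 15 39
f 15 5 40
f 39 40 12
f 15 40 39
f 7 20 36
f 20 3 35
f 36 35 11
f 20 35 36
f 9 27 28
f 27 7 24
f 28 24 8
f 27 24 28
f 10 33 29
f 33 9 25
f 29 25 2
f 33 25 29
f 44 46 43
f 47 44 43
f 43 46 45
f 45 47 43
f 44 50 46
f 48 44 47
f 48 50 44
f 46 50 45
f 49 47 45
f 45 50 49
f 49 48 47
f 50 48 49
f 52 51 55
f 52 55 53
f 53 55 56
f 53 56 54
f 55 51 57
f 55 57 56
f 56 57 58
f 56 58 54
f 57 51 59
f 57 59 58
f 58 59 60
f 58 60 54
f 59 51 61
f 59 61 60
f 60 61 62
f 60 62 54
f 61 51 63
f 61 63 62
f 62 63 64
f 62 64 54
f 63 51 65
f 63 65 64
f 64 65 66
f 64 66 54
f 65 51 67
f 65 67 66
f 66 67 68
f 66 68 54
f 67 51 52
f 67 52 68
f 68 52 53
f 68 53 54



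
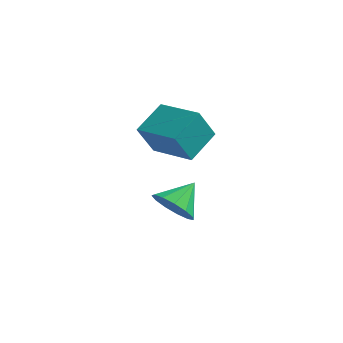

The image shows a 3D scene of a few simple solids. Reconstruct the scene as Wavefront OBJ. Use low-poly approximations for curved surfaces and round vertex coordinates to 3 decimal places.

v 2.537 -0.356 1.97
v 2.059 -0.927 3.453
v 2.887 1.203 2.683
v 2.409 0.632 4.166
v 4.551 -0.992 2.374
v 4.073 -1.563 3.857
v 4.901 0.567 3.087
v 4.423 -0.004 4.57
v 3.34 -0.206 -1.458
v 3.723 -0.86 -0.674
v 3.76 1.066 -0.602
v 4.191 -0.757 -1.058
v 4.389 -0.479 -1.569
v 4.254 -0.114 -2.044
v 3.828 0.221 -2.334
v 3.247 0.421 -2.345
v 2.696 0.421 -2.074
v 2.349 0.223 -1.608
v 2.316 -0.112 -1.094
v 2.609 -0.477 -0.696
v 3.133 -0.756 -0.539
f 2 4 1
f 5 2 1
f 1 4 3
f 3 5 1
f 2 8 4
f 6 2 5
f 6 8 2
f 4 8 3
f 7 5 3
f 3 8 7
f 7 6 5
f 8 6 7
f 10 9 12
f 10 12 11
f 12 9 13
f 12 13 11
f 13 9 14
f 13 14 11
f 14 9 15
f 14 15 11
f 15 9 16
f 15 16 11
f 16 9 17
f 16 17 11
f 17 9 18
f 17 18 11
f 18 9 19
f 18 19 11
f 19 9 20
f 19 20 11
f 20 9 21
f 20 21 11
f 21 9 10
f 21 10 11



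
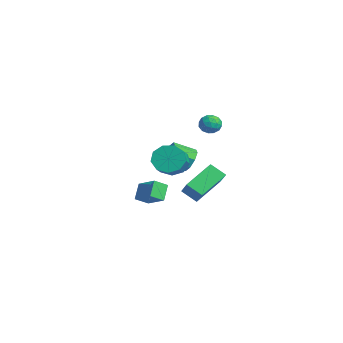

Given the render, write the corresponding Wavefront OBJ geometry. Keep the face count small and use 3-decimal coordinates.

v -3.358 3.25 -1.193
v -2.989 3.519 -0.452
v -3.354 2.238 0.194
v -3.722 1.97 -0.547
v -3.633 3.683 -0.49
v -3.998 2.403 0.155
v -4.116 3.594 -0.94
v -4.481 2.313 -0.294
v -4.154 3.303 -1.538
v -4.519 2.023 -0.892
v -3.726 2.982 -1.934
v -4.091 1.701 -1.288
v -3.082 2.817 -1.895
v -3.447 1.537 -1.25
v -2.599 2.907 -1.446
v -2.964 1.626 -0.8
v -2.561 3.197 -0.848
v -2.926 1.917 -0.202
v 1.316 0.398 0.879
v 1.975 0.823 0.258
v 3.003 0.227 0.94
v 2.344 -0.198 1.561
v 1.858 1.234 0.792
v 2.886 0.638 1.475
v 1.488 1.254 1.367
v 2.516 0.658 2.049
v 1.037 0.873 1.713
v 2.065 0.277 2.396
v 0.717 0.27 1.669
v 1.745 -0.326 2.352
v 0.677 -0.273 1.255
v 1.705 -0.869 1.938
v 0.936 -0.502 0.665
v 1.964 -1.098 1.348
v 1.373 -0.31 0.175
v 2.401 -0.906 0.858
v 1.783 0.213 0.014
v 2.811 -0.383 0.697
v -0.887 2.066 -2.024
v -1.578 3.797 -0.912
v -2.219 2.234 -3.114
v -2.911 3.965 -2.002
v -0.229 2.775 -2.718
v -0.921 4.506 -1.606
v -1.562 2.943 -3.808
v -2.253 4.674 -2.696
v 3.111 -2.179 0.23
v 4.311 -1.706 0.871
v 3.049 -1.389 -0.238
v 4.249 -0.916 0.403
v 3.731 -2.624 -0.603
v 4.931 -2.151 0.038
v 3.669 -1.834 -1.071
v 4.869 -1.361 -0.43
v -0.197 3.498 2.987
v 0.45 3.681 3.229
v 0.15 2.399 2.891
v 0.797 2.582 3.133
v 0.233 2.598 3.572
v 0.019 3.278 3.632
v 0.581 2.802 2.488
v 0.367 3.482 2.548
v 0.931 3.251 2.921
v 0.716 3.125 3.591
v -0.116 2.955 2.529
v -0.331 2.829 3.199
v 0.096 3.686 3.116
v 0.504 2.394 3.004
v 0.173 2.403 3.262
v 0.553 2.511 3.404
v -0.158 3.449 3.353
v 0.223 3.557 3.495
v 0.095 2.92 3.697
v 0.377 2.523 2.625
v 0.758 2.631 2.767
v 0.047 3.569 2.716
v 0.427 3.677 2.858
v 0.505 3.16 2.423
v 0.759 3.541 3.078
v 0.963 2.895 3.022
v 0.836 3.025 2.642
v 0.71 3.424 2.677
v 0.633 3.467 3.472
v 0.837 2.821 3.415
v 0.505 2.83 3.673
v 0.379 3.23 3.708
v 0.915 3.214 3.291
v -0.237 3.259 2.705
v -0.033 2.613 2.648
v 0.221 2.85 2.412
v 0.095 3.25 2.447
v -0.363 3.185 3.098
v -0.159 2.539 3.042
v -0.11 2.656 3.443
v -0.236 3.055 3.478
v -0.315 2.866 2.829
f 2 1 5
f 2 5 3
f 3 5 6
f 3 6 4
f 5 1 7
f 5 7 6
f 6 7 8
f 6 8 4
f 7 1 9
f 7 9 8
f 8 9 10
f 8 10 4
f 9 1 11
f 9 11 10
f 10 11 12
f 10 12 4
f 11 1 13
f 11 13 12
f 12 13 14
f 12 14 4
f 13 1 15
f 13 15 14
f 14 15 16
f 14 16 4
f 15 1 17
f 15 17 16
f 16 17 18
f 16 18 4
f 17 1 2
f 17 2 18
f 18 2 3
f 18 3 4
f 20 19 23
f 20 23 21
f 21 23 24
f 21 24 22
f 23 19 25
f 23 25 24
f 24 25 26
f 24 26 22
f 25 19 27
f 25 27 26
f 26 27 28
f 26 28 22
f 27 19 29
f 27 29 28
f 28 29 30
f 28 30 22
f 29 19 31
f 29 31 30
f 30 31 32
f 30 32 22
f 31 19 33
f 31 33 32
f 32 33 34
f 32 34 22
f 33 19 35
f 33 35 34
f 34 35 36
f 34 36 22
f 35 19 37
f 35 37 36
f 36 37 38
f 36 38 22
f 37 19 20
f 37 20 38
f 38 20 21
f 38 21 22
f 40 42 39
f 43 40 39
f 39 42 41
f 41 43 39
f 40 46 42
f 44 40 43
f 44 46 40
f 42 46 41
f 45 43 41
f 41 46 45
f 45 44 43
f 46 44 45
f 48 50 47
f 51 48 47
f 47 50 49
f 49 51 47
f 48 54 50
f 52 48 51
f 52 54 48
f 50 54 49
f 53 51 49
f 49 54 53
f 53 52 51
f 54 52 53
f 55 92 71
f 92 66 95
f 71 95 60
f 92 95 71
f 55 71 67
f 71 60 72
f 67 72 56
f 71 72 67
f 55 67 76
f 67 56 77
f 76 77 62
f 67 77 76
f 55 76 88
f 76 62 91
f 88 91 65
f 76 91 88
f 55 88 92
f 88 65 96
f 92 96 66
f 88 96 92
f 56 72 83
f 72 60 86
f 83 86 64
f 72 86 83
f 60 95 73
f 95 66 94
f 73 94 59
f 95 94 73
f 66 96 93
f 96 65 89
f 93 89 57
f 96 89 93
f 65 91 90
f 91 62 78
f 90 78 61
f 91 78 90
f 62 77 82
f 77 56 79
f 82 79 63
f 77 79 82
f 58 84 70
f 84 64 85
f 70 85 59
f 84 85 70
f 58 70 68
f 70 59 69
f 68 69 57
f 70 69 68
f 58 68 75
f 68 57 74
f 75 74 61
f 68 74 75
f 58 75 80
f 75 61 81
f 80 81 63
f 75 81 80
f 58 80 84
f 80 63 87
f 84 87 64
f 80 87 84
f 59 85 73
f 85 64 86
f 73 86 60
f 85 86 73
f 57 69 93
f 69 59 94
f 93 94 66
f 69 94 93
f 61 74 90
f 74 57 89
f 90 89 65
f 74 89 90
f 63 81 82
f 81 61 78
f 82 78 62
f 81 78 82
f 64 87 83
f 87 63 79
f 83 79 56
f 87 79 83



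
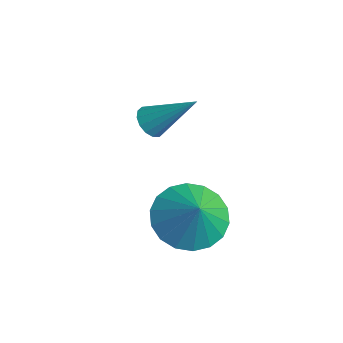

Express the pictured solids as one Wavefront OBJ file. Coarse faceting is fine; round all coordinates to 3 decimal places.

v -4.132 -3.608 2.594
v -3.759 -3.984 2.586
v -3.228 -2.732 3.706
v -3.686 -3.808 2.389
v -3.733 -3.578 2.246
v -3.887 -3.357 2.197
v -4.107 -3.202 2.254
v -4.333 -3.157 2.402
v -4.506 -3.232 2.601
v -4.578 -3.408 2.799
v -4.531 -3.637 2.941
v -4.377 -3.859 2.991
v -4.158 -4.014 2.934
v -3.931 -4.059 2.786
v -2.305 -3.506 -0.068
v -1.756 -2.613 -0.331
v -1.575 -3.654 0.948
v -2.11 -2.444 -0.053
v -2.502 -2.484 0.222
v -2.855 -2.728 0.44
v -3.099 -3.125 0.557
v -3.185 -3.597 0.55
v -3.098 -4.052 0.421
v -2.853 -4.398 0.195
v -2.499 -4.568 -0.084
v -2.107 -4.527 -0.359
v -1.754 -4.284 -0.576
v -1.511 -3.887 -0.693
v -1.424 -3.414 -0.687
v -1.512 -2.96 -0.557
f 2 1 4
f 2 4 3
f 4 1 5
f 4 5 3
f 5 1 6
f 5 6 3
f 6 1 7
f 6 7 3
f 7 1 8
f 7 8 3
f 8 1 9
f 8 9 3
f 9 1 10
f 9 10 3
f 10 1 11
f 10 11 3
f 11 1 12
f 11 12 3
f 12 1 13
f 12 13 3
f 13 1 14
f 13 14 3
f 14 1 2
f 14 2 3
f 16 15 18
f 16 18 17
f 18 15 19
f 18 19 17
f 19 15 20
f 19 20 17
f 20 15 21
f 20 21 17
f 21 15 22
f 21 22 17
f 22 15 23
f 22 23 17
f 23 15 24
f 23 24 17
f 24 15 25
f 24 25 17
f 25 15 26
f 25 26 17
f 26 15 27
f 26 27 17
f 27 15 28
f 27 28 17
f 28 15 29
f 28 29 17
f 29 15 30
f 29 30 17
f 30 15 16
f 30 16 17



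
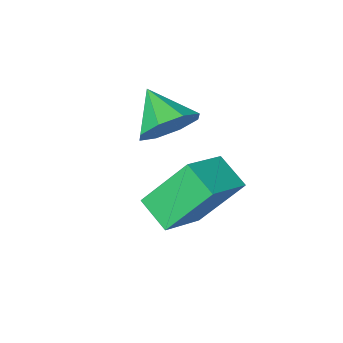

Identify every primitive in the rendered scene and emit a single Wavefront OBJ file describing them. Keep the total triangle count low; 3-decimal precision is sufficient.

v 0.177 1.021 -0.848
v 0.897 0.678 -1.325
v 0.163 -0.141 -0.032
v 1.102 1.068 -0.766
v 0.764 1.431 -0.254
v 0.082 1.553 -0.091
v -0.544 1.364 -0.37
v -0.749 0.974 -0.93
v -0.411 0.612 -1.441
v 0.271 0.489 -1.605
v -0.317 2.732 -1.092
v 1.025 3.243 -0.509
v -0.449 3.71 -1.643
v 0.892 4.221 -1.06
v 0.628 1.999 -2.62
v 1.969 2.51 -2.037
v 0.495 2.977 -3.171
v 1.837 3.488 -2.588
f 2 1 4
f 2 4 3
f 4 1 5
f 4 5 3
f 5 1 6
f 5 6 3
f 6 1 7
f 6 7 3
f 7 1 8
f 7 8 3
f 8 1 9
f 8 9 3
f 9 1 10
f 9 10 3
f 10 1 2
f 10 2 3
f 12 14 11
f 15 12 11
f 11 14 13
f 13 15 11
f 12 18 14
f 16 12 15
f 16 18 12
f 14 18 13
f 17 15 13
f 13 18 17
f 17 16 15
f 18 16 17



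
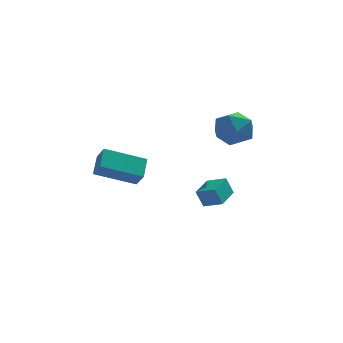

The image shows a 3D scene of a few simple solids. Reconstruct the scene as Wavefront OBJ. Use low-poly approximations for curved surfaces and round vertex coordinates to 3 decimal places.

v -3.094 -3.987 -0.711
v -2.935 -3.003 -0.043
v -1.174 -3.788 -1.46
v -1.016 -2.803 -0.793
v -2.764 -4.517 -0.007
v -2.606 -3.532 0.66
v -0.845 -4.317 -0.757
v -0.686 -3.333 -0.089
v 1.922 -0.985 -4.179
v 1.561 -0.954 -3.258
v 2.492 0.247 -3.997
v 2.131 0.278 -3.076
v 2.789 -1.438 -3.824
v 2.428 -1.407 -2.903
v 3.359 -0.206 -3.642
v 2.998 -0.175 -2.721
v 2.623 2.723 0.015
v 3.696 2.891 0.381
v 3.244 1.529 -1.261
v 4.317 1.697 -0.895
v 3.565 1.145 -0.23
v 3.181 1.883 0.559
v 3.759 2.537 -1.439
v 3.375 3.275 -0.65
v 4.398 2.776 -0.518
v 4.278 1.915 0.23
v 2.662 2.505 -1.11
v 2.542 1.644 -0.362
f 2 4 1
f 5 2 1
f 1 4 3
f 3 5 1
f 2 8 4
f 6 2 5
f 6 8 2
f 4 8 3
f 7 5 3
f 3 8 7
f 7 6 5
f 8 6 7
f 10 12 9
f 13 10 9
f 9 12 11
f 11 13 9
f 10 16 12
f 14 10 13
f 14 16 10
f 12 16 11
f 15 13 11
f 11 16 15
f 15 14 13
f 16 14 15
f 17 28 22
f 17 22 18
f 17 18 24
f 17 24 27
f 17 27 28
f 18 22 26
f 22 28 21
f 28 27 19
f 27 24 23
f 24 18 25
f 20 26 21
f 20 21 19
f 20 19 23
f 20 23 25
f 20 25 26
f 21 26 22
f 19 21 28
f 23 19 27
f 25 23 24
f 26 25 18



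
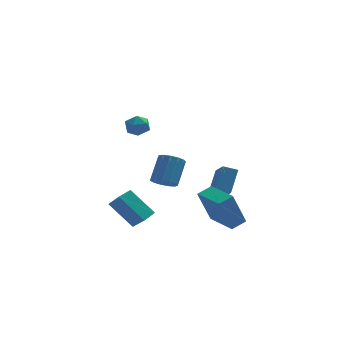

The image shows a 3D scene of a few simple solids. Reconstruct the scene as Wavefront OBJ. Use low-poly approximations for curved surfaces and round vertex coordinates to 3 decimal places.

v 2.368 -3.975 -3.735
v 1.623 -4.048 -1.72
v 1.571 -2.002 -3.959
v 0.825 -2.075 -1.944
v 3.195 -3.605 -3.416
v 2.449 -3.678 -1.401
v 2.397 -1.632 -3.64
v 1.652 -1.705 -1.625
v -3.828 -0.985 -2.917
v -3.301 -1.854 -1.983
v -3.197 -0.389 -2.719
v -2.67 -1.258 -1.785
v -2.63 -1.782 -4.335
v -2.103 -2.651 -3.401
v -1.999 -1.186 -4.137
v -1.472 -2.055 -3.203
v -2.128 1.037 2.588
v -1.71 0.938 1.939
v -2.37 -0.198 2.621
v -1.952 -0.297 1.972
v -1.598 -0.104 2.638
v -1.448 0.659 2.618
v -2.632 0.081 1.942
v -2.482 0.844 1.922
v -2.021 0.347 1.541
v -1.382 0.233 1.97
v -2.698 0.507 2.59
v -2.059 0.393 3.019
v -0.167 3.394 -3.847
v 0.601 3.179 -4.036
v 1.235 4.251 -2.682
v 0.467 4.466 -2.493
v 0.505 3.554 -4.289
v 1.139 4.626 -2.934
v 0.196 3.878 -4.4
v 0.83 4.95 -3.046
v -0.229 4.049 -4.337
v 0.405 5.121 -2.983
v -0.634 4.011 -4.118
v 0 5.084 -2.763
v -0.891 3.778 -3.812
v -0.257 4.85 -2.458
v -0.918 3.423 -3.518
v -0.284 4.495 -2.164
v -0.706 3.058 -3.329
v -0.072 4.13 -1.975
v -0.324 2.8 -3.304
v 0.31 3.873 -1.949
v 0.109 2.731 -3.451
v 0.743 3.803 -2.097
v 0.453 2.872 -3.724
v 1.087 3.944 -2.37
v 2.565 2.041 -3.892
v 3.154 3.003 -2.593
v 2.453 3.637 -5.024
v 3.041 4.599 -3.725
v 3.419 1.901 -4.175
v 4.007 2.863 -2.876
v 3.306 3.497 -5.307
v 3.895 4.459 -4.008
f 2 4 1
f 5 2 1
f 1 4 3
f 3 5 1
f 2 8 4
f 6 2 5
f 6 8 2
f 4 8 3
f 7 5 3
f 3 8 7
f 7 6 5
f 8 6 7
f 10 12 9
f 13 10 9
f 9 12 11
f 11 13 9
f 10 16 12
f 14 10 13
f 14 16 10
f 12 16 11
f 15 13 11
f 11 16 15
f 15 14 13
f 16 14 15
f 17 28 22
f 17 22 18
f 17 18 24
f 17 24 27
f 17 27 28
f 18 22 26
f 22 28 21
f 28 27 19
f 27 24 23
f 24 18 25
f 20 26 21
f 20 21 19
f 20 19 23
f 20 23 25
f 20 25 26
f 21 26 22
f 19 21 28
f 23 19 27
f 25 23 24
f 26 25 18
f 30 29 33
f 30 33 31
f 31 33 34
f 31 34 32
f 33 29 35
f 33 35 34
f 34 35 36
f 34 36 32
f 35 29 37
f 35 37 36
f 36 37 38
f 36 38 32
f 37 29 39
f 37 39 38
f 38 39 40
f 38 40 32
f 39 29 41
f 39 41 40
f 40 41 42
f 40 42 32
f 41 29 43
f 41 43 42
f 42 43 44
f 42 44 32
f 43 29 45
f 43 45 44
f 44 45 46
f 44 46 32
f 45 29 47
f 45 47 46
f 46 47 48
f 46 48 32
f 47 29 49
f 47 49 48
f 48 49 50
f 48 50 32
f 49 29 51
f 49 51 50
f 50 51 52
f 50 52 32
f 51 29 30
f 51 30 52
f 52 30 31
f 52 31 32
f 54 56 53
f 57 54 53
f 53 56 55
f 55 57 53
f 54 60 56
f 58 54 57
f 58 60 54
f 56 60 55
f 59 57 55
f 55 60 59
f 59 58 57
f 60 58 59



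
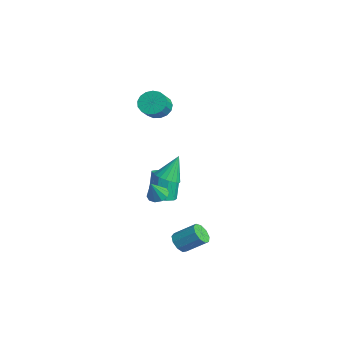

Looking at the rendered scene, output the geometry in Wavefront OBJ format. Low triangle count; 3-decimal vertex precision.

v 3.652 1.571 -3.486
v 4.229 1.531 -3.862
v 4.866 2.529 -2.99
v 4.288 2.569 -2.614
v 3.945 1.865 -4.037
v 4.582 2.863 -3.165
v 3.524 2.062 -3.954
v 4.161 3.059 -3.082
v 3.163 2.029 -3.652
v 3.799 3.026 -2.78
v 3.03 1.782 -3.273
v 3.667 2.779 -2.401
v 3.188 1.436 -2.993
v 3.825 2.433 -2.121
v 3.563 1.154 -2.944
v 4.2 2.151 -2.072
v 3.98 1.067 -3.148
v 4.616 2.064 -2.276
v 4.243 1.216 -3.511
v 4.879 2.213 -2.639
v -2.954 3.077 -3.86
v -2.274 3.529 -3.788
v -2.706 3.896 -2.027
v -3.386 3.443 -2.1
v -2.7 3.85 -3.959
v -3.133 4.217 -2.198
v -3.245 3.809 -4.085
v -3.678 4.176 -2.324
v -3.654 3.426 -4.105
v -4.087 3.792 -2.344
v -3.735 2.879 -4.011
v -4.168 3.245 -2.25
v -3.45 2.424 -3.847
v -3.883 2.791 -2.086
v -2.933 2.275 -3.689
v -3.366 2.642 -1.928
v -2.426 2.501 -3.611
v -2.858 2.868 -1.85
v -2.165 2.996 -3.65
v -2.598 3.363 -1.889
v -2.841 2.789 3.535
v -2.154 3.071 3.123
v -1.491 2.494 3.833
v -2.179 2.211 4.245
v -2.217 3.352 3.41
v -1.554 2.775 4.121
v -2.424 3.504 3.726
v -1.761 2.927 4.437
v -2.726 3.492 3.998
v -2.063 2.914 4.709
v -3.055 3.318 4.164
v -2.392 2.741 4.875
v -3.334 3.024 4.186
v -2.672 2.447 4.896
v -3.501 2.675 4.059
v -2.838 2.098 4.769
v -3.517 2.353 3.811
v -2.854 1.776 4.521
v -3.378 2.13 3.5
v -2.715 1.553 4.211
v -3.116 2.058 3.198
v -2.453 1.481 3.908
v -2.791 2.154 2.972
v -2.128 1.577 3.682
v -2.478 2.395 2.875
v -1.815 1.817 3.586
v -2.248 2.726 2.93
v -1.585 2.149 3.64
v -1.78 2.38 -2.818
v -1.334 2.034 -3.14
v -1.38 1.8 -1.642
v -1.165 2.38 -3.027
v -1.231 2.727 -2.834
v -1.506 2.94 -2.635
v -1.887 2.94 -2.505
v -2.226 2.725 -2.495
v -2.396 2.379 -2.608
v -2.33 2.033 -2.801
v -2.054 1.819 -3.001
v -1.674 1.82 -3.13
v 1.357 1.735 0.232
v 2.119 1.704 0.341
v 1.183 2.485 1.668
v 2.077 2.003 0.179
v 1.893 2.249 0.028
v 1.603 2.394 -0.083
v 1.264 2.408 -0.131
v 0.943 2.288 -0.108
v 0.705 2.059 -0.017
v 0.596 1.766 0.123
v 0.637 1.467 0.284
v 0.822 1.22 0.435
v 1.112 1.076 0.546
v 1.451 1.062 0.595
v 1.771 1.181 0.571
v 2.01 1.41 0.481
f 2 1 5
f 2 5 3
f 3 5 6
f 3 6 4
f 5 1 7
f 5 7 6
f 6 7 8
f 6 8 4
f 7 1 9
f 7 9 8
f 8 9 10
f 8 10 4
f 9 1 11
f 9 11 10
f 10 11 12
f 10 12 4
f 11 1 13
f 11 13 12
f 12 13 14
f 12 14 4
f 13 1 15
f 13 15 14
f 14 15 16
f 14 16 4
f 15 1 17
f 15 17 16
f 16 17 18
f 16 18 4
f 17 1 19
f 17 19 18
f 18 19 20
f 18 20 4
f 19 1 2
f 19 2 20
f 20 2 3
f 20 3 4
f 22 21 25
f 22 25 23
f 23 25 26
f 23 26 24
f 25 21 27
f 25 27 26
f 26 27 28
f 26 28 24
f 27 21 29
f 27 29 28
f 28 29 30
f 28 30 24
f 29 21 31
f 29 31 30
f 30 31 32
f 30 32 24
f 31 21 33
f 31 33 32
f 32 33 34
f 32 34 24
f 33 21 35
f 33 35 34
f 34 35 36
f 34 36 24
f 35 21 37
f 35 37 36
f 36 37 38
f 36 38 24
f 37 21 39
f 37 39 38
f 38 39 40
f 38 40 24
f 39 21 22
f 39 22 40
f 40 22 23
f 40 23 24
f 42 41 45
f 42 45 43
f 43 45 46
f 43 46 44
f 45 41 47
f 45 47 46
f 46 47 48
f 46 48 44
f 47 41 49
f 47 49 48
f 48 49 50
f 48 50 44
f 49 41 51
f 49 51 50
f 50 51 52
f 50 52 44
f 51 41 53
f 51 53 52
f 52 53 54
f 52 54 44
f 53 41 55
f 53 55 54
f 54 55 56
f 54 56 44
f 55 41 57
f 55 57 56
f 56 57 58
f 56 58 44
f 57 41 59
f 57 59 58
f 58 59 60
f 58 60 44
f 59 41 61
f 59 61 60
f 60 61 62
f 60 62 44
f 61 41 63
f 61 63 62
f 62 63 64
f 62 64 44
f 63 41 65
f 63 65 64
f 64 65 66
f 64 66 44
f 65 41 67
f 65 67 66
f 66 67 68
f 66 68 44
f 67 41 42
f 67 42 68
f 68 42 43
f 68 43 44
f 70 69 72
f 70 72 71
f 72 69 73
f 72 73 71
f 73 69 74
f 73 74 71
f 74 69 75
f 74 75 71
f 75 69 76
f 75 76 71
f 76 69 77
f 76 77 71
f 77 69 78
f 77 78 71
f 78 69 79
f 78 79 71
f 79 69 80
f 79 80 71
f 80 69 70
f 80 70 71
f 82 81 84
f 82 84 83
f 84 81 85
f 84 85 83
f 85 81 86
f 85 86 83
f 86 81 87
f 86 87 83
f 87 81 88
f 87 88 83
f 88 81 89
f 88 89 83
f 89 81 90
f 89 90 83
f 90 81 91
f 90 91 83
f 91 81 92
f 91 92 83
f 92 81 93
f 92 93 83
f 93 81 94
f 93 94 83
f 94 81 95
f 94 95 83
f 95 81 96
f 95 96 83
f 96 81 82
f 96 82 83



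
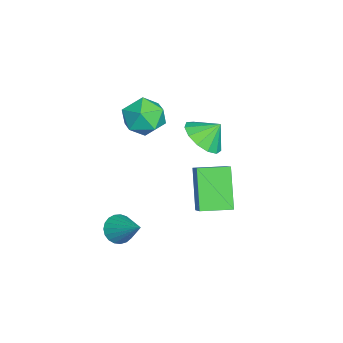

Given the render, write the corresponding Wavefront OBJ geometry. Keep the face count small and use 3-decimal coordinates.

v -2.239 -0.211 2.238
v -1.535 0.188 1.583
v -1.265 -1.568 2.457
v -0.561 -1.169 1.802
v -0.714 -0.729 2.733
v -1.316 0.11 2.597
v -1.484 -1.49 1.443
v -2.086 -0.651 1.307
v -1.069 -0.602 1.091
v -0.593 -0.132 1.888
v -2.207 -1.248 2.152
v -1.731 -0.778 2.949
v 3.467 -1.012 -0.988
v 3.795 -1.568 -0.742
v 4.373 -0.028 0.028
v 3.962 -1.493 -0.963
v 4.043 -1.335 -1.189
v 4.025 -1.121 -1.38
v 3.91 -0.889 -1.503
v 3.719 -0.678 -1.537
v 3.484 -0.525 -1.476
v 3.246 -0.456 -1.33
v 3.047 -0.483 -1.126
v 2.92 -0.602 -0.898
v 2.888 -0.792 -0.685
v 2.956 -1.02 -0.525
v 3.112 -1.247 -0.445
v 3.33 -1.433 -0.458
v 3.572 -1.546 -0.564
v 2.508 1.858 -0.34
v 1.287 1.603 1.211
v 2.18 3.147 -0.386
v 0.959 2.891 1.165
v 3.461 2.129 0.455
v 2.24 1.873 2.006
v 3.133 3.417 0.409
v 1.912 3.162 1.96
v 0.917 1.962 2.807
v 1.548 2.566 2.385
v 0.783 2.638 3.573
v 1.055 2.695 2.186
v 0.519 2.591 2.184
v 0.108 2.288 2.38
v -0.045 1.881 2.711
v 0.106 1.5 3.073
v 0.515 1.266 3.35
v 1.052 1.253 3.455
v 1.545 1.466 3.354
v 1.839 1.836 3.079
v 1.84 2.246 2.718
f 1 12 6
f 1 6 2
f 1 2 8
f 1 8 11
f 1 11 12
f 2 6 10
f 6 12 5
f 12 11 3
f 11 8 7
f 8 2 9
f 4 10 5
f 4 5 3
f 4 3 7
f 4 7 9
f 4 9 10
f 5 10 6
f 3 5 12
f 7 3 11
f 9 7 8
f 10 9 2
f 14 13 16
f 14 16 15
f 16 13 17
f 16 17 15
f 17 13 18
f 17 18 15
f 18 13 19
f 18 19 15
f 19 13 20
f 19 20 15
f 20 13 21
f 20 21 15
f 21 13 22
f 21 22 15
f 22 13 23
f 22 23 15
f 23 13 24
f 23 24 15
f 24 13 25
f 24 25 15
f 25 13 26
f 25 26 15
f 26 13 27
f 26 27 15
f 27 13 28
f 27 28 15
f 28 13 29
f 28 29 15
f 29 13 14
f 29 14 15
f 31 33 30
f 34 31 30
f 30 33 32
f 32 34 30
f 31 37 33
f 35 31 34
f 35 37 31
f 33 37 32
f 36 34 32
f 32 37 36
f 36 35 34
f 37 35 36
f 39 38 41
f 39 41 40
f 41 38 42
f 41 42 40
f 42 38 43
f 42 43 40
f 43 38 44
f 43 44 40
f 44 38 45
f 44 45 40
f 45 38 46
f 45 46 40
f 46 38 47
f 46 47 40
f 47 38 48
f 47 48 40
f 48 38 49
f 48 49 40
f 49 38 50
f 49 50 40
f 50 38 39
f 50 39 40



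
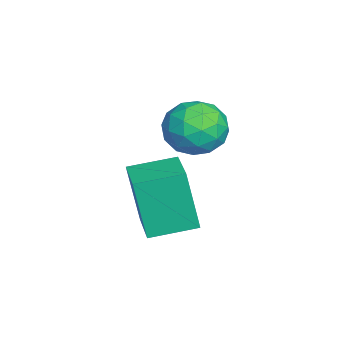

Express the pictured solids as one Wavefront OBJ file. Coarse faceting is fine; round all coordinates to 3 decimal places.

v -2.299 3.189 0.93
v -2.018 3.592 0.133
v -1.722 1.868 0.467
v -1.441 2.271 -0.33
v -1.03 2.498 0.479
v -1.386 3.314 0.765
v -2.354 2.146 -0.165
v -2.71 2.962 0.121
v -2.052 2.947 -0.544
v -1.234 3.164 -0.146
v -2.506 2.296 0.746
v -1.688 2.513 1.144
v -2.209 3.506 0.573
v -1.531 1.954 0.027
v -1.289 2.087 0.503
v -1.124 2.324 0.035
v -1.838 3.343 0.944
v -1.673 3.58 0.476
v -1.092 2.937 0.679
v -2.067 1.88 0.124
v -1.902 2.117 -0.344
v -2.616 3.136 0.565
v -2.451 3.373 0.097
v -2.648 2.523 -0.079
v -2.064 3.364 -0.294
v -1.725 2.587 -0.566
v -2.261 2.514 -0.47
v -2.471 2.994 -0.301
v -1.583 3.492 -0.06
v -1.244 2.715 -0.332
v -1.002 2.849 0.143
v -1.212 3.329 0.312
v -1.603 3.113 -0.458
v -2.496 2.745 0.932
v -2.157 1.968 0.66
v -2.528 2.131 0.288
v -2.738 2.611 0.457
v -2.015 2.873 1.166
v -1.676 2.096 0.894
v -1.269 2.466 0.901
v -1.479 2.946 1.07
v -2.137 2.347 1.058
v -1.651 1.301 -3.168
v -1.864 0.921 -1.267
v -1.996 2.639 -2.939
v -2.209 2.259 -1.038
v -0.351 1.601 -2.962
v -0.564 1.221 -1.061
v -0.696 2.939 -2.733
v -0.909 2.559 -0.832
f 1 38 17
f 38 12 41
f 17 41 6
f 38 41 17
f 1 17 13
f 17 6 18
f 13 18 2
f 17 18 13
f 1 13 22
f 13 2 23
f 22 23 8
f 13 23 22
f 1 22 34
f 22 8 37
f 34 37 11
f 22 37 34
f 1 34 38
f 34 11 42
f 38 42 12
f 34 42 38
f 2 18 29
f 18 6 32
f 29 32 10
f 18 32 29
f 6 41 19
f 41 12 40
f 19 40 5
f 41 40 19
f 12 42 39
f 42 11 35
f 39 35 3
f 42 35 39
f 11 37 36
f 37 8 24
f 36 24 7
f 37 24 36
f 8 23 28
f 23 2 25
f 28 25 9
f 23 25 28
f 4 30 16
f 30 10 31
f 16 31 5
f 30 31 16
f 4 16 14
f 16 5 15
f 14 15 3
f 16 15 14
f 4 14 21
f 14 3 20
f 21 20 7
f 14 20 21
f 4 21 26
f 21 7 27
f 26 27 9
f 21 27 26
f 4 26 30
f 26 9 33
f 30 33 10
f 26 33 30
f 5 31 19
f 31 10 32
f 19 32 6
f 31 32 19
f 3 15 39
f 15 5 40
f 39 40 12
f 15 40 39
f 7 20 36
f 20 3 35
f 36 35 11
f 20 35 36
f 9 27 28
f 27 7 24
f 28 24 8
f 27 24 28
f 10 33 29
f 33 9 25
f 29 25 2
f 33 25 29
f 44 46 43
f 47 44 43
f 43 46 45
f 45 47 43
f 44 50 46
f 48 44 47
f 48 50 44
f 46 50 45
f 49 47 45
f 45 50 49
f 49 48 47
f 50 48 49



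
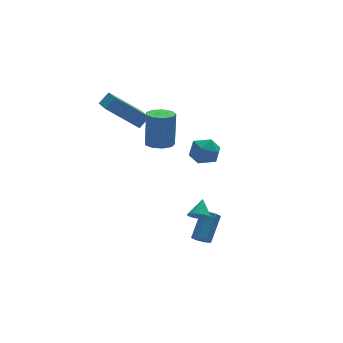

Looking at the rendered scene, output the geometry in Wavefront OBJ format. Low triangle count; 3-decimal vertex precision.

v -1.338 2.489 -0.049
v -0.936 1.823 0.012
v -0.74 2.126 2.03
v -1.142 2.791 1.969
v -0.603 2.23 -0.082
v -0.407 2.533 1.936
v -0.614 2.757 -0.16
v -0.418 3.06 1.858
v -0.964 3.159 -0.186
v -0.768 3.462 1.832
v -1.489 3.247 -0.148
v -1.293 3.55 1.87
v -1.943 2.98 -0.064
v -1.747 3.283 1.954
v -2.114 2.483 0.027
v -1.918 2.786 2.045
v -1.922 1.989 0.083
v -1.726 2.292 2.101
v -1.457 1.728 0.077
v -1.261 2.031 2.095
v -2.904 1.207 2.218
v -4.439 1.895 3.572
v -2.66 2.866 1.651
v -4.196 3.554 3.005
v -2.324 1.326 2.815
v -3.86 2.014 4.169
v -2.081 2.985 2.248
v -3.616 3.673 3.602
v -1.347 -3.075 -3.74
v -0.896 -3.185 -4.015
v -0.021 -2.294 -2.936
v -0.473 -2.185 -2.66
v -1.082 -2.841 -4.148
v -0.208 -1.95 -3.068
v -1.424 -2.634 -4.041
v -0.55 -1.743 -2.962
v -1.721 -2.686 -3.758
v -0.847 -1.795 -2.679
v -1.799 -2.966 -3.464
v -0.924 -2.075 -2.385
v -1.612 -3.31 -3.332
v -0.738 -2.419 -2.252
v -1.27 -3.517 -3.438
v -0.396 -2.626 -2.359
v -0.973 -3.465 -3.721
v -0.099 -2.574 -2.642
v 0.757 1.11 -0.507
v 1.237 0.65 0.136
v -0.517 0.55 0.044
v -0.037 0.09 0.687
v -0.091 1.013 0.722
v 0.696 1.359 0.382
v 0.024 -0.159 -0.202
v 0.811 0.187 -0.542
v 0.784 -0.134 0.325
v 0.713 0.59 0.896
v 0.007 0.61 -0.716
v -0.064 1.334 -0.145
v -1.859 -4.022 -1.272
v -1.582 -3.736 -1.721
v -1.401 -3.358 -0.568
v -1.795 -3.608 -1.702
v -2.02 -3.552 -1.609
v -2.217 -3.577 -1.458
v -2.352 -3.679 -1.274
v -2.401 -3.84 -1.09
v -2.357 -4.032 -0.938
v -2.227 -4.223 -0.843
v -2.033 -4.379 -0.822
v -1.809 -4.473 -0.879
v -1.594 -4.489 -1.004
v -1.424 -4.424 -1.176
v -1.33 -4.29 -1.364
v -1.327 -4.109 -1.536
v -1.416 -3.913 -1.662
f 2 1 5
f 2 5 3
f 3 5 6
f 3 6 4
f 5 1 7
f 5 7 6
f 6 7 8
f 6 8 4
f 7 1 9
f 7 9 8
f 8 9 10
f 8 10 4
f 9 1 11
f 9 11 10
f 10 11 12
f 10 12 4
f 11 1 13
f 11 13 12
f 12 13 14
f 12 14 4
f 13 1 15
f 13 15 14
f 14 15 16
f 14 16 4
f 15 1 17
f 15 17 16
f 16 17 18
f 16 18 4
f 17 1 19
f 17 19 18
f 18 19 20
f 18 20 4
f 19 1 2
f 19 2 20
f 20 2 3
f 20 3 4
f 22 24 21
f 25 22 21
f 21 24 23
f 23 25 21
f 22 28 24
f 26 22 25
f 26 28 22
f 24 28 23
f 27 25 23
f 23 28 27
f 27 26 25
f 28 26 27
f 30 29 33
f 30 33 31
f 31 33 34
f 31 34 32
f 33 29 35
f 33 35 34
f 34 35 36
f 34 36 32
f 35 29 37
f 35 37 36
f 36 37 38
f 36 38 32
f 37 29 39
f 37 39 38
f 38 39 40
f 38 40 32
f 39 29 41
f 39 41 40
f 40 41 42
f 40 42 32
f 41 29 43
f 41 43 42
f 42 43 44
f 42 44 32
f 43 29 45
f 43 45 44
f 44 45 46
f 44 46 32
f 45 29 30
f 45 30 46
f 46 30 31
f 46 31 32
f 47 58 52
f 47 52 48
f 47 48 54
f 47 54 57
f 47 57 58
f 48 52 56
f 52 58 51
f 58 57 49
f 57 54 53
f 54 48 55
f 50 56 51
f 50 51 49
f 50 49 53
f 50 53 55
f 50 55 56
f 51 56 52
f 49 51 58
f 53 49 57
f 55 53 54
f 56 55 48
f 60 59 62
f 60 62 61
f 62 59 63
f 62 63 61
f 63 59 64
f 63 64 61
f 64 59 65
f 64 65 61
f 65 59 66
f 65 66 61
f 66 59 67
f 66 67 61
f 67 59 68
f 67 68 61
f 68 59 69
f 68 69 61
f 69 59 70
f 69 70 61
f 70 59 71
f 70 71 61
f 71 59 72
f 71 72 61
f 72 59 73
f 72 73 61
f 73 59 74
f 73 74 61
f 74 59 75
f 74 75 61
f 75 59 60
f 75 60 61



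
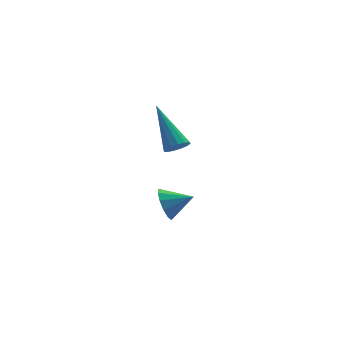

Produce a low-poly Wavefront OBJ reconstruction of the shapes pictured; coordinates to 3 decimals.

v 2.149 0.009 2.214
v 2.343 -0.283 2.57
v 1.871 1.471 3.566
v 2.558 -0.14 2.46
v 2.644 0.051 2.271
v 2.573 0.229 2.064
v 2.367 0.337 1.905
v 2.092 0.341 1.844
v 1.835 0.239 1.901
v 1.678 0.065 2.057
v 1.67 -0.127 2.263
v 1.815 -0.276 2.453
v 2.066 -0.334 2.568
v 2.232 1.546 -1.693
v 2.571 1.762 -2.314
v 3.188 1.214 -1.287
v 2.576 2.09 -2.058
v 2.472 2.246 -1.685
v 2.292 2.179 -1.315
v 2.093 1.912 -1.065
v 1.938 1.528 -1.014
v 1.876 1.15 -1.179
v 1.928 0.898 -1.507
v 2.076 0.851 -1.894
v 2.274 1.025 -2.217
v 2.458 1.365 -2.374
f 2 1 4
f 2 4 3
f 4 1 5
f 4 5 3
f 5 1 6
f 5 6 3
f 6 1 7
f 6 7 3
f 7 1 8
f 7 8 3
f 8 1 9
f 8 9 3
f 9 1 10
f 9 10 3
f 10 1 11
f 10 11 3
f 11 1 12
f 11 12 3
f 12 1 13
f 12 13 3
f 13 1 2
f 13 2 3
f 15 14 17
f 15 17 16
f 17 14 18
f 17 18 16
f 18 14 19
f 18 19 16
f 19 14 20
f 19 20 16
f 20 14 21
f 20 21 16
f 21 14 22
f 21 22 16
f 22 14 23
f 22 23 16
f 23 14 24
f 23 24 16
f 24 14 25
f 24 25 16
f 25 14 26
f 25 26 16
f 26 14 15
f 26 15 16



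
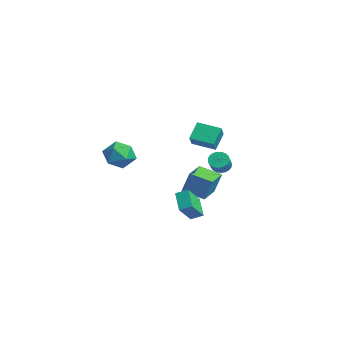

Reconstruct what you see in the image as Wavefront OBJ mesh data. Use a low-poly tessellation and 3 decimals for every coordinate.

v -3.771 1.222 -2.379
v -3.395 1.599 -0.839
v -5.092 2.338 -2.33
v -4.716 2.715 -0.789
v -2.824 2.365 -2.891
v -2.448 2.742 -1.35
v -4.145 3.481 -2.841
v -3.769 3.858 -1.301
v -0.293 -3.103 2.978
v 0.324 -3.569 2.205
v -1.744 -3.791 2.235
v -1.127 -4.257 1.462
v -1.074 -4.615 2.494
v -0.177 -4.19 2.953
v -1.243 -3.17 1.487
v -0.346 -2.745 1.946
v -0.263 -3.611 1.284
v -0.158 -4.504 1.906
v -1.262 -2.856 2.534
v -1.157 -3.749 3.156
v 0.873 0.223 3.198
v 0.364 0.887 4.206
v 1.742 1.388 2.869
v 1.232 2.052 3.876
v 1.808 -0.252 3.984
v 1.298 0.412 4.991
v 2.676 0.913 3.654
v 2.167 1.577 4.662
v 2.582 -0.677 -0.812
v 2.928 -0.029 -0.47
v 3.749 -0.846 -1.672
v 4.095 -0.198 -1.33
v 3.245 -1.602 0.27
v 3.591 -0.954 0.612
v 4.412 -1.771 -0.59
v 4.758 -1.123 -0.248
v -1.131 2.809 0.521
v -0.675 2.888 0.064
v 0.167 2.409 0.822
v -0.289 2.331 1.279
v -0.662 3.122 0.198
v 0.18 2.643 0.956
v -0.73 3.303 0.387
v 0.112 2.824 1.145
v -0.867 3.398 0.599
v -0.025 2.919 1.358
v -1.05 3.392 0.798
v -0.208 2.913 1.557
v -1.247 3.284 0.949
v -0.405 2.806 1.708
v -1.424 3.095 1.026
v -0.582 2.616 1.784
v -1.55 2.856 1.016
v -0.708 2.377 1.774
v -1.604 2.609 0.92
v -0.762 2.131 1.678
v -1.576 2.397 0.755
v -0.734 1.918 1.513
v -1.471 2.256 0.549
v -0.629 1.777 1.307
v -1.307 2.211 0.339
v -0.466 1.732 1.097
v -1.113 2.269 0.16
v -0.271 1.79 0.918
v -0.922 2.421 0.044
v -0.08 1.942 0.802
v -0.767 2.639 0.01
v 0.075 2.161 0.768
f 2 4 1
f 5 2 1
f 1 4 3
f 3 5 1
f 2 8 4
f 6 2 5
f 6 8 2
f 4 8 3
f 7 5 3
f 3 8 7
f 7 6 5
f 8 6 7
f 9 20 14
f 9 14 10
f 9 10 16
f 9 16 19
f 9 19 20
f 10 14 18
f 14 20 13
f 20 19 11
f 19 16 15
f 16 10 17
f 12 18 13
f 12 13 11
f 12 11 15
f 12 15 17
f 12 17 18
f 13 18 14
f 11 13 20
f 15 11 19
f 17 15 16
f 18 17 10
f 22 24 21
f 25 22 21
f 21 24 23
f 23 25 21
f 22 28 24
f 26 22 25
f 26 28 22
f 24 28 23
f 27 25 23
f 23 28 27
f 27 26 25
f 28 26 27
f 30 32 29
f 33 30 29
f 29 32 31
f 31 33 29
f 30 36 32
f 34 30 33
f 34 36 30
f 32 36 31
f 35 33 31
f 31 36 35
f 35 34 33
f 36 34 35
f 38 37 41
f 38 41 39
f 39 41 42
f 39 42 40
f 41 37 43
f 41 43 42
f 42 43 44
f 42 44 40
f 43 37 45
f 43 45 44
f 44 45 46
f 44 46 40
f 45 37 47
f 45 47 46
f 46 47 48
f 46 48 40
f 47 37 49
f 47 49 48
f 48 49 50
f 48 50 40
f 49 37 51
f 49 51 50
f 50 51 52
f 50 52 40
f 51 37 53
f 51 53 52
f 52 53 54
f 52 54 40
f 53 37 55
f 53 55 54
f 54 55 56
f 54 56 40
f 55 37 57
f 55 57 56
f 56 57 58
f 56 58 40
f 57 37 59
f 57 59 58
f 58 59 60
f 58 60 40
f 59 37 61
f 59 61 60
f 60 61 62
f 60 62 40
f 61 37 63
f 61 63 62
f 62 63 64
f 62 64 40
f 63 37 65
f 63 65 64
f 64 65 66
f 64 66 40
f 65 37 67
f 65 67 66
f 66 67 68
f 66 68 40
f 67 37 38
f 67 38 68
f 68 38 39
f 68 39 40

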